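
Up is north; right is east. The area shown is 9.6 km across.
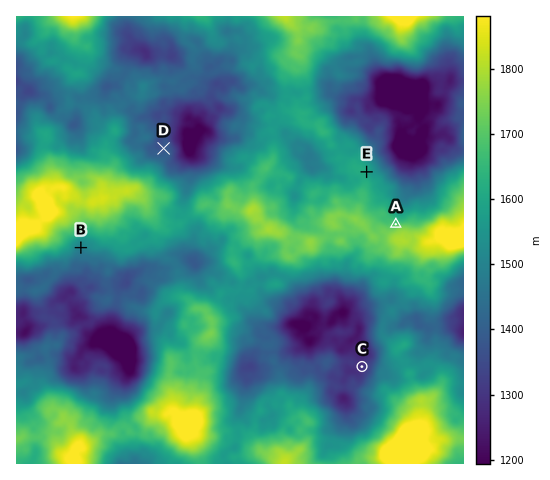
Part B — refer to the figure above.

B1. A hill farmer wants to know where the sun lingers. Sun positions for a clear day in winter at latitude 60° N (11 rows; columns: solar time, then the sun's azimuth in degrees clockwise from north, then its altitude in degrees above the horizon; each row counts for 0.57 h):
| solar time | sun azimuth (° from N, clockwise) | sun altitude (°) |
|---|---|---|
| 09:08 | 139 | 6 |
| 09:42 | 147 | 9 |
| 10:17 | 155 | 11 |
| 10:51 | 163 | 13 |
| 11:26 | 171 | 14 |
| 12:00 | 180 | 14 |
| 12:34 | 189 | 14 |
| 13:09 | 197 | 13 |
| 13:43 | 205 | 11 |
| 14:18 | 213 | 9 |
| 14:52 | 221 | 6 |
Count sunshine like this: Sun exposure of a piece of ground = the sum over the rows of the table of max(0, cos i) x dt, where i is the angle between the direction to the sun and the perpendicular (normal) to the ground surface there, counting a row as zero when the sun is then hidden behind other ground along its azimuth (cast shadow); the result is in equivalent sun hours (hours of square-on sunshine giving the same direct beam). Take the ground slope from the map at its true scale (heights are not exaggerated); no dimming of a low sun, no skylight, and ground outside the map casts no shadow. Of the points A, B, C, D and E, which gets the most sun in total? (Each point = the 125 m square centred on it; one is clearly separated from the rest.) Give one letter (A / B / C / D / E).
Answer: B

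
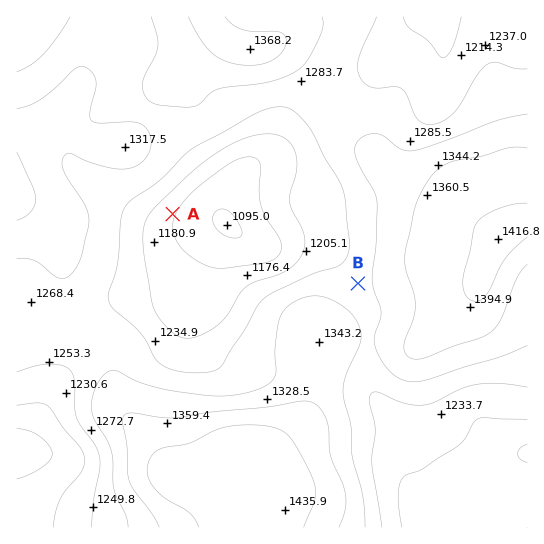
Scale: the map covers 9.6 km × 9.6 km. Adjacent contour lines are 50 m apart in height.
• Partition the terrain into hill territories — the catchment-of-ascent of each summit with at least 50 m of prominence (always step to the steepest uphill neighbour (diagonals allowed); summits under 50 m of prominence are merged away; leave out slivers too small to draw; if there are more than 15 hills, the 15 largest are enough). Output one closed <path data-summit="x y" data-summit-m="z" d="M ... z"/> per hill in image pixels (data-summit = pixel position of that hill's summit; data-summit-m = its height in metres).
<path data-summit="254 527" data-summit-m="1449" d="M230 227l-3 2-12 22-11 35-6 7-47 3-21 4-13 5-13 13-20 31-29 37-28 59-11 6 0 76 511 1 0-75-10 3-24 12-30 8-48 29 0-19-7-20-5-28-7-15-21-26-6-14-2-18 1-51-29-51-14-15-8-4-24-1-11 2-16 0-27-10z"/><path data-summit="498 239" data-summit-m="1417" d="M527 16l-105 0-15 17-16 22-17 17-21 15-23 21-24 16-24 24-29 17-16 17-13 29 0 10 3 4 12 10 14 6 13 4 47-2 12 5 14 15 29 51-1 51 2 18 6 14 21 26 7 15 5 28 7 20 0 19 48-29 30-8 35-15z"/><path data-summit="17 194" data-summit-m="1371" d="M114 16l-98 1 1 434 5-2 5-4 28-59 29-37 20-31 13-13 13-5 31-5 37-2 6-7 11-35 13-24-5-9-2-19-6-16-39-49-17-14-39-21 4-30 0-32z"/><path data-summit="250 49" data-summit-m="1368" d="M421 16l-306 0 9 21 0 32-4 30 39 21 17 14 39 49 6 16 2 20 4-16 13-25 13-13 29-17 24-24 24-16 23-21 21-15 17-17z"/>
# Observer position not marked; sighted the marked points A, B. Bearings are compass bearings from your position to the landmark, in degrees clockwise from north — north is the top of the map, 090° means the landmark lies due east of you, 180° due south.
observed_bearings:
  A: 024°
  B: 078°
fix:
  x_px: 119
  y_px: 334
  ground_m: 1270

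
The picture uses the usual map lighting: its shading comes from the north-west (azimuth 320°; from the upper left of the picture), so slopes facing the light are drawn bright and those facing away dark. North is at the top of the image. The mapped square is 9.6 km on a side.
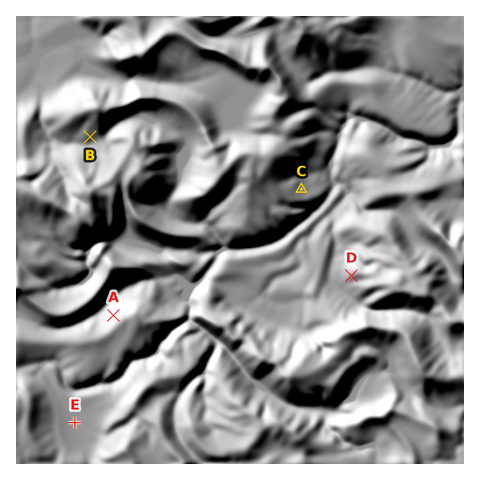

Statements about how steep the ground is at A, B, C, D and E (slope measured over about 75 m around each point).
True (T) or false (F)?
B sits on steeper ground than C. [F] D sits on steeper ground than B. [T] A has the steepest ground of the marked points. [T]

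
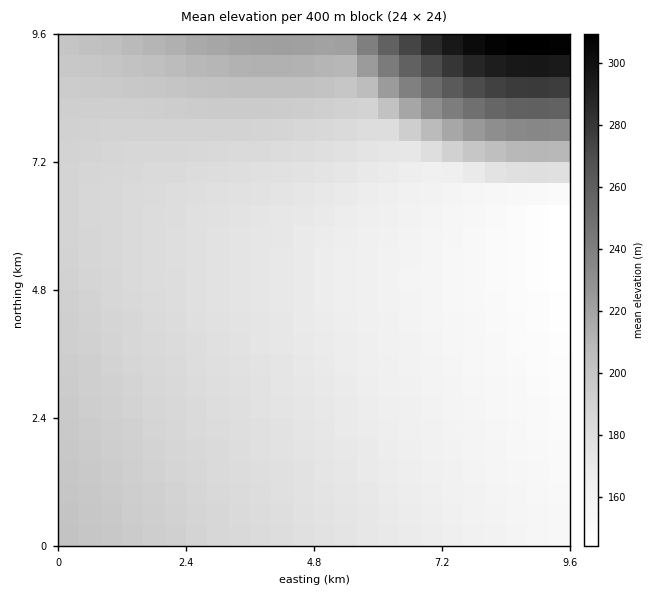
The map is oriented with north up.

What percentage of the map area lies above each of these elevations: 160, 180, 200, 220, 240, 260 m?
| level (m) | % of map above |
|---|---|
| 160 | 82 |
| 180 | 49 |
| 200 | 14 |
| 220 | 8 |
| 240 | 6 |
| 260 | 4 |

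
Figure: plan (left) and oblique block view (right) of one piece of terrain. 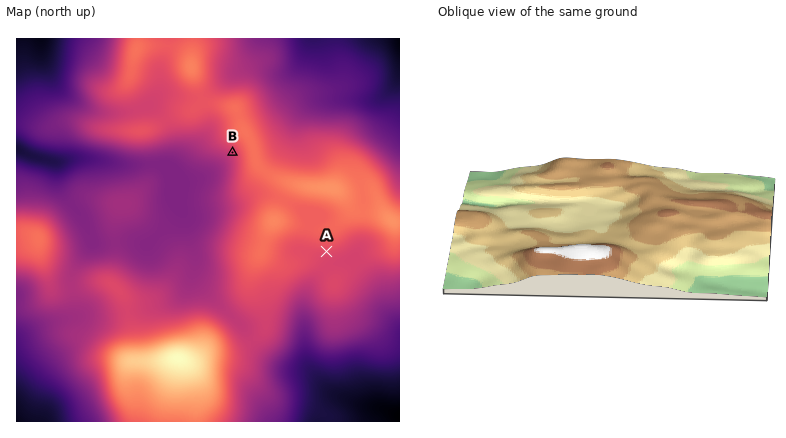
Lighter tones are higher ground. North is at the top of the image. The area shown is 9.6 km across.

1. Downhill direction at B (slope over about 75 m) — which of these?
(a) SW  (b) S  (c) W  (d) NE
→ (a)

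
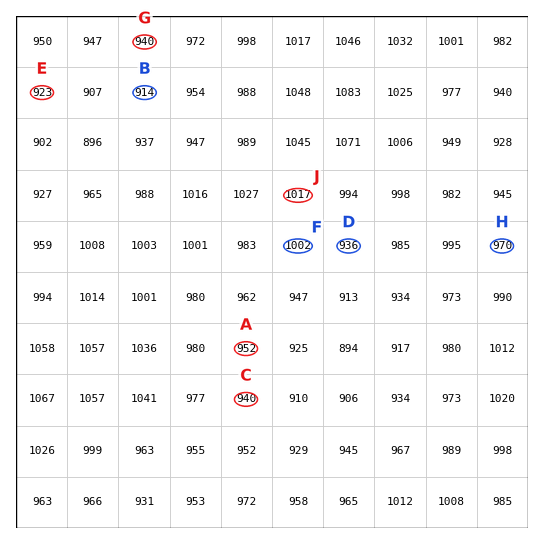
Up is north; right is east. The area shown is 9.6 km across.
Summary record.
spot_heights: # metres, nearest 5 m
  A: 950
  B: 915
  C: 940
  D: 935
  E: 925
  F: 1000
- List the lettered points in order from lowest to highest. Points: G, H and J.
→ G H J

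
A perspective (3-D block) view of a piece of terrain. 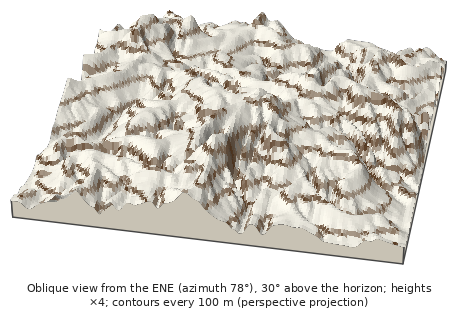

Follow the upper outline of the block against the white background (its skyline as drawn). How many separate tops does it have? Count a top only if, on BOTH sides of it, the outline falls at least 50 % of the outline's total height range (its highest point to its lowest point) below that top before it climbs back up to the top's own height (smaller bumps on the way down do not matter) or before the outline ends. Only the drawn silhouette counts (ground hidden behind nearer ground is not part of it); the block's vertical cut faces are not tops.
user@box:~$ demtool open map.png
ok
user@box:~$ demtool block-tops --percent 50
0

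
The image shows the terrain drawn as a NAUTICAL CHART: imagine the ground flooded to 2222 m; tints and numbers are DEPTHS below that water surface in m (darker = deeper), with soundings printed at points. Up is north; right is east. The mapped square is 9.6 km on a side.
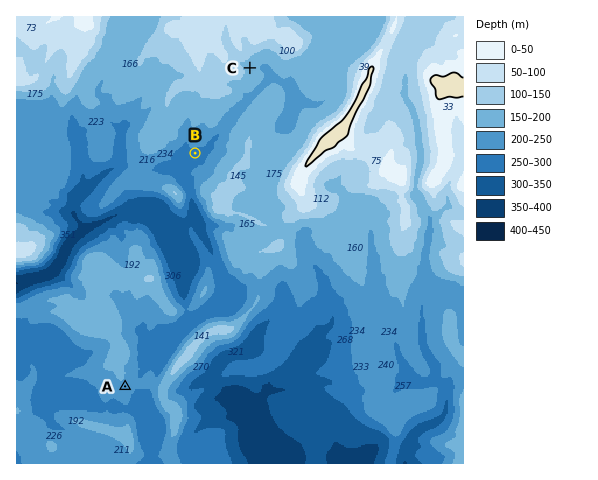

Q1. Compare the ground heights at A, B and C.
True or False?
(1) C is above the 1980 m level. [True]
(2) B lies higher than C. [False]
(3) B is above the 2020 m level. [False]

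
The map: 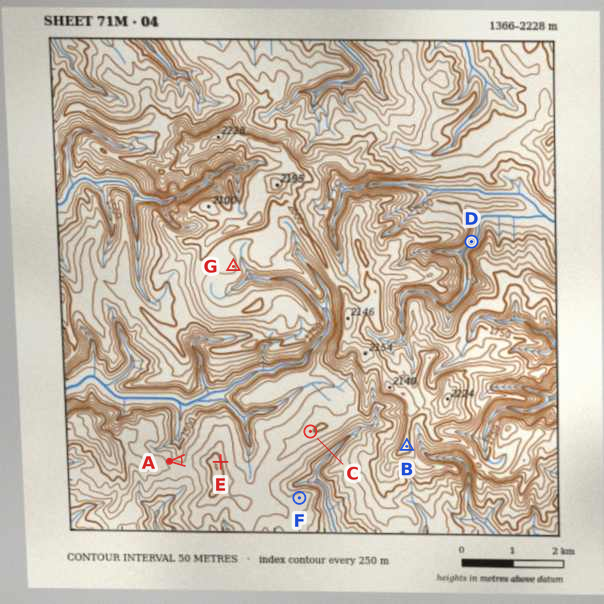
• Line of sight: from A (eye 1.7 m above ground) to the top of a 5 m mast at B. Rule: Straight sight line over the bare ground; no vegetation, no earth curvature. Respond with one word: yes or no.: no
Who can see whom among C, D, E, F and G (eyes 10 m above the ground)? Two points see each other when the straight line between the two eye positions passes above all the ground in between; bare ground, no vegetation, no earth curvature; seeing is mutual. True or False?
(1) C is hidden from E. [False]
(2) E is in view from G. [False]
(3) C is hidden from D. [True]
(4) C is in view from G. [False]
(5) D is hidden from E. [True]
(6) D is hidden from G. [True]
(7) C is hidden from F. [False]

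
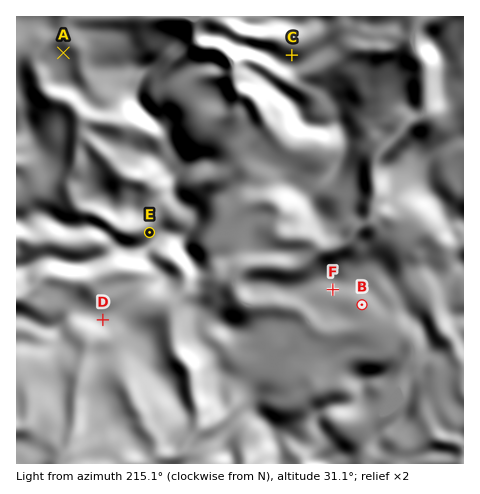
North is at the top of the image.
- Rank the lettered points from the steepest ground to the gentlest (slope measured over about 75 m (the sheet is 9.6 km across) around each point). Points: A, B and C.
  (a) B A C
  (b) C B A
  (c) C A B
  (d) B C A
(c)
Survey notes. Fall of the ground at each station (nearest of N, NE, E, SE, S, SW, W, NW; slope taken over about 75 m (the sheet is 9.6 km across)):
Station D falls S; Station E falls NW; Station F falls SW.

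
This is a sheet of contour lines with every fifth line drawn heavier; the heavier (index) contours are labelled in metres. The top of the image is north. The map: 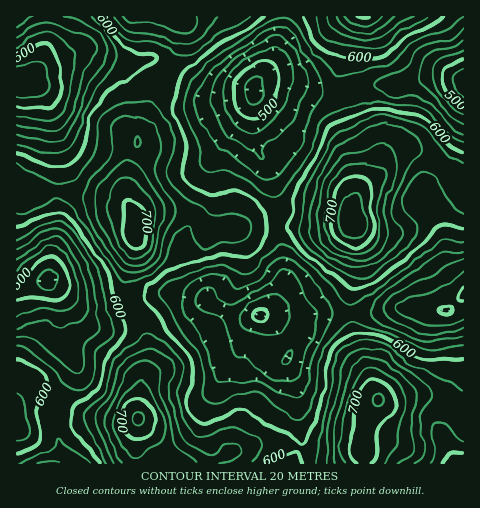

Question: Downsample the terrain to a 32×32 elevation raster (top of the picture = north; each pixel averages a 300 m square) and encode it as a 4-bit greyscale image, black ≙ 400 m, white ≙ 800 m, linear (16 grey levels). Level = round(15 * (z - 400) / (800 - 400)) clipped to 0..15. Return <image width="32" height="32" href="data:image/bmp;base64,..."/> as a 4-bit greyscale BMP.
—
<image width="32" height="32" href="data:image/bmp;base64,Qk12AgAAAAAAAHYAAAAoAAAAIAAAACAAAAABAAQAAAAAAAACAAATCwAAEwsAABAAAAAAAAAAAAAAABEREQAiIiIAMzMzAERERABVVVUAZmZmAHd3dwCIiIgAmZmZAKqqqgC7u7sAzMzMAN3d3QDu7u4A////AHdmd5qqqqmZmIeIm8u6mYeId3iau6qZmZiIiJvLuqmImHeJq8y5iIiIh3ibu7qYiYh3iavMqYd4h3d3m7y7qZmId3ibu6h3d3d2Z5q8y6mZiHd3irqYd2ZmZmeKvLqpmIh2Z4mqqYdmZVVXiauqmIh3ZmeJmph2ZVVVVomqmId3dmZmeImIdmVVVVZ4mYd2Z2ZVZmeIh2ZVVEVVZ3d2VVVVVVZ4iHdlVUREVWd2VURERERWeId2ZVVURVVndlREREM0VniHdmVWZVVWd3dlVURDNFZ4mHd2ZnZVZ3iIdmVVVDRXiqqIh3d3ZniZqYh2ZWVFaJu7mIiIh3eJq7uZh2Z2Znmry5iJmIh3irzLqYh3h3eJq8upiIiId4q8y6mIiJiImqu7qYiIh3eKvMuoiIiZiJmrupiHeHd3ibzLqYiJmIiJqqqYd3d2Z3mru6mImYh3iJqpmHd2ZWZ4mqqpmZh3Z3iZqZh3ZlVWZ5mqqpmHZmZ4mamYdmVVVWeJmZmYdlVVaJmZiHZURFVneImYh2VERWeIiIdmVDNFVmd3d3ZUMzRXiIiHZlQzRFZmZmZlQyM0VneIiHZUM0RWZ2ZmVUMzNFVneIiHZUREVnd3dmVDQ0RVZ4iIiHZVRWeIiIdlVVRFVXiZmZmHdlZ4iZmYd2ZlVmaJqqqpmIdmeJq7qYh3"/>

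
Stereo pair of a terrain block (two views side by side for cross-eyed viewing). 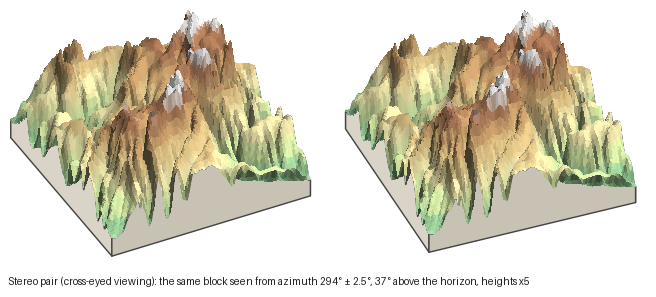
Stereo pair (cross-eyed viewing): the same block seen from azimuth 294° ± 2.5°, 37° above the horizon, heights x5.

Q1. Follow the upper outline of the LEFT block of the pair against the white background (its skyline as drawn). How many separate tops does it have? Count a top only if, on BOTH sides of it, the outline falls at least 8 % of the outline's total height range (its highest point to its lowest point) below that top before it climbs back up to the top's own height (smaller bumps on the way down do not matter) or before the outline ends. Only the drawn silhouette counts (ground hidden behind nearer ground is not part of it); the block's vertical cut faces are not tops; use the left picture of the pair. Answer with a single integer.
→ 2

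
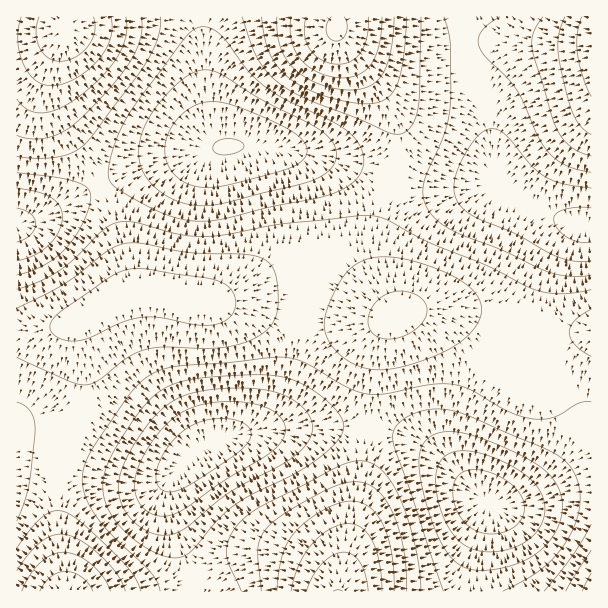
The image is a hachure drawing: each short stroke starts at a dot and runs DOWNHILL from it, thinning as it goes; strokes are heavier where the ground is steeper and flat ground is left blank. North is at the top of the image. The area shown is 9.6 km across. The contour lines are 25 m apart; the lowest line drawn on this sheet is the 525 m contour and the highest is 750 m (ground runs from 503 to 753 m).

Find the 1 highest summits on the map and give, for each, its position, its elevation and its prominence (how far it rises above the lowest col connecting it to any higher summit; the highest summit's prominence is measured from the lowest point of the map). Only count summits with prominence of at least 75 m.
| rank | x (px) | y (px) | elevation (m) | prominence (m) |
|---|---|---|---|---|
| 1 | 336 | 29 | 753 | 250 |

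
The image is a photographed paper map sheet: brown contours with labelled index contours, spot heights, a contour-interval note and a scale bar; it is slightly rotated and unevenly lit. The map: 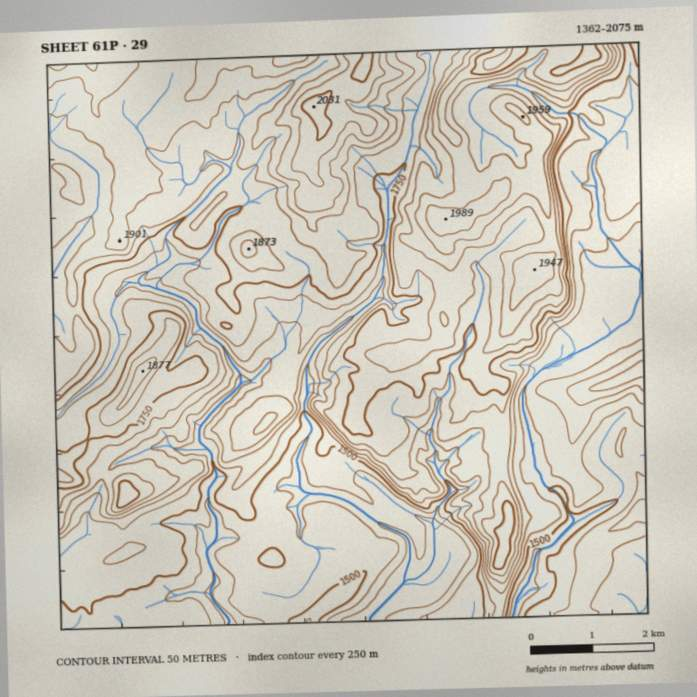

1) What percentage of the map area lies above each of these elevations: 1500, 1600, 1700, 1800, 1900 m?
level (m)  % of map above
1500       86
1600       68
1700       52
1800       31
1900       10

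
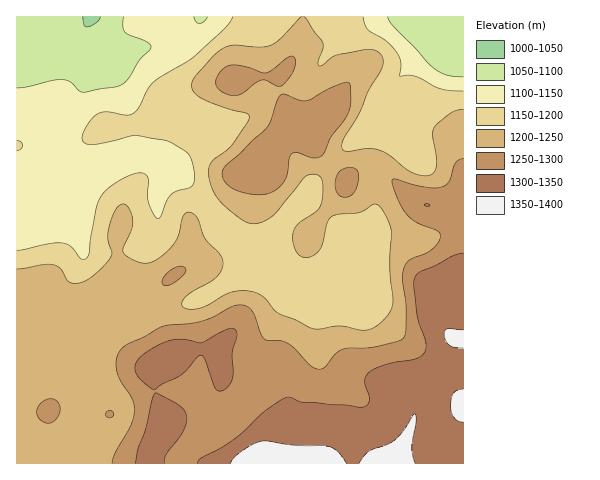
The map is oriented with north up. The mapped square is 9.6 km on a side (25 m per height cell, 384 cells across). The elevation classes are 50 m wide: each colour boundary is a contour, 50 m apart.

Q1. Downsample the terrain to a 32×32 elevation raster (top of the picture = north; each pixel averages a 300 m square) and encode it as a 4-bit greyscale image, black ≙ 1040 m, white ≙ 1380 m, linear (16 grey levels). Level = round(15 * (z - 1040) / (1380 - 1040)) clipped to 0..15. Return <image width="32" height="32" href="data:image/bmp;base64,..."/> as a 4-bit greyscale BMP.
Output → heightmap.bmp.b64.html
<image width="32" height="32" href="data:image/bmp;base64,Qk12AgAAAAAAAHYAAAAoAAAAIAAAACAAAAABAAQAAAAAAAACAAATCwAAEwsAABAAAAAAAAAAAAAAABEREQAiIiIAMzMzAERERABVVVUAZmZmAHd3dwCIiIgAmZmZAKqqqgC7u7sAzMzMAN3d3QDu7u4A////AIiIiJq8y7zN7//+7u7u7d2IiIiJvMuqvN7t3d3d7u3diZmImazcuqrN3M3d3d7t3pmZiZmb3LuqrMzMzMzN7d6JmYiZq8u7uqq8u7u8ze3uiJiIiau7u8uqu7qrvM3d3oiIiIq8zLvLqquqqrzM3d2IiIiKvNzLy6qqmZqru8zdiIiIiavMzMuqqYiJmZqs3oiIiIiJqqu7uZh3d3eJrO6IiIiIiIiJq6l3d3Zneb3tiIiIiIiHd4mYdmZmZni93YiIiIiImHd3d2ZmZmZ5zd2Ih2eIiJmYdmZmZmZmebzdZnZWd3eJmHZmZndmZniqvFVVVXdmaIh2ZmeHdmZ4iatEREV4dVeHZmZniHZmeImaRERFd3VXd2d3dnd3d3iqqkRERGdlVmZ4iIdniIeJu7tEMzRWZUVWiaqYZ4qYiqqqRDMzRVVEVpq7qXeKmZmHikQzMzRERFaKu6mIiZmHZolUM0REREVVaJqqqpd3ZVaJRDNFVVVVVVaJqqqXZVVXiEQzRVVWZVVWeKqquWVVZ3hEQzREVmZmeIiaqrqFVnZ3NEMzM0VmeJmZmZmqhlVmVRIiIiI0VniaqZmIiZdlVDMRERIiM0VnmZmZh3iYZUMzERESIiMzRXiIiYd3d2QzMyIhESIzMzRWZniHdmVDMzMiIhASNEQzRVZnd3ZUMzMz"/>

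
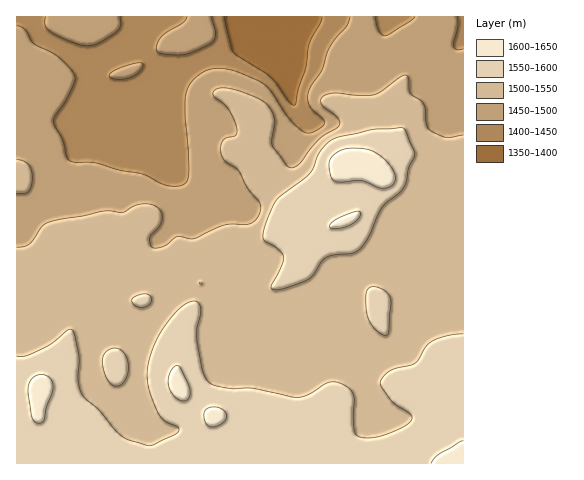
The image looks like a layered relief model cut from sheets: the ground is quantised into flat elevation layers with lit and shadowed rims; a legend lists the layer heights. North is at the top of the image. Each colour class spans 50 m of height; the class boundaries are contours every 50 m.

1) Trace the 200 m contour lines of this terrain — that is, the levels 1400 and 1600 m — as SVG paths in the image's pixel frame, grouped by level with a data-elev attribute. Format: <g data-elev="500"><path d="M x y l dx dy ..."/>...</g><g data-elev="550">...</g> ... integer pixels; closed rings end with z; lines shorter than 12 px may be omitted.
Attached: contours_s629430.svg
<g data-elev="1400"><path d="M322 17l-2 7-11 19-3 25-12 37-6-4-11-17-7-8-36-23-3-5-7-31"/></g><g data-elev="1600"><path d="M463 441l-24 13-8 9"/><path d="M209 426l6 1 8-4 4-6-3-6-9-4-5 0-4 3-2 8z"/><path d="M36 423l5 0 3-3 2-13 7-17-2-11-8-4-4 0-5 2-4 4-2 5 3 30z"/><path d="M181 400l4 1 3-2 2-8-9-22-2-3-3-1-6 7-2 12 5 11z"/><path d="M330 228l9 0 11-3 8-7 3-5-6-1-16 6-8 5-1 2z"/><path d="M380 188l6 0 6-2 3-4 0-6-6-12-13-11-11-4-17-1-11 4-7 7-1 10 2 9 3 3 7 1 21-1z"/></g>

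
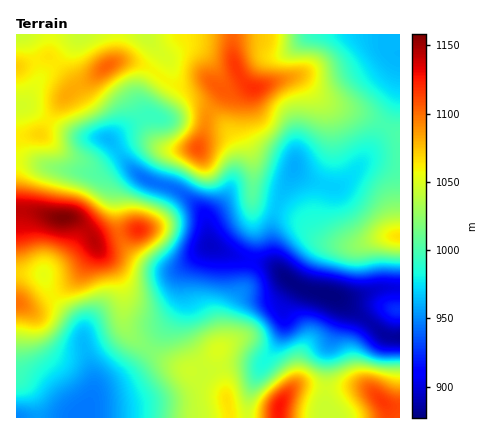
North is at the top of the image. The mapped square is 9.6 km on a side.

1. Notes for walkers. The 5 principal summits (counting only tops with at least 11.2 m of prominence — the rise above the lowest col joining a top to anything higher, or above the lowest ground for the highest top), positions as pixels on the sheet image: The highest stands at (64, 218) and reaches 1158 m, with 281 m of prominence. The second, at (280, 406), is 1127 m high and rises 108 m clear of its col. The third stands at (138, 230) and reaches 1121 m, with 17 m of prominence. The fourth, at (254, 88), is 1119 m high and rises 64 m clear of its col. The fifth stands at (384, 402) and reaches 1116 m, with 69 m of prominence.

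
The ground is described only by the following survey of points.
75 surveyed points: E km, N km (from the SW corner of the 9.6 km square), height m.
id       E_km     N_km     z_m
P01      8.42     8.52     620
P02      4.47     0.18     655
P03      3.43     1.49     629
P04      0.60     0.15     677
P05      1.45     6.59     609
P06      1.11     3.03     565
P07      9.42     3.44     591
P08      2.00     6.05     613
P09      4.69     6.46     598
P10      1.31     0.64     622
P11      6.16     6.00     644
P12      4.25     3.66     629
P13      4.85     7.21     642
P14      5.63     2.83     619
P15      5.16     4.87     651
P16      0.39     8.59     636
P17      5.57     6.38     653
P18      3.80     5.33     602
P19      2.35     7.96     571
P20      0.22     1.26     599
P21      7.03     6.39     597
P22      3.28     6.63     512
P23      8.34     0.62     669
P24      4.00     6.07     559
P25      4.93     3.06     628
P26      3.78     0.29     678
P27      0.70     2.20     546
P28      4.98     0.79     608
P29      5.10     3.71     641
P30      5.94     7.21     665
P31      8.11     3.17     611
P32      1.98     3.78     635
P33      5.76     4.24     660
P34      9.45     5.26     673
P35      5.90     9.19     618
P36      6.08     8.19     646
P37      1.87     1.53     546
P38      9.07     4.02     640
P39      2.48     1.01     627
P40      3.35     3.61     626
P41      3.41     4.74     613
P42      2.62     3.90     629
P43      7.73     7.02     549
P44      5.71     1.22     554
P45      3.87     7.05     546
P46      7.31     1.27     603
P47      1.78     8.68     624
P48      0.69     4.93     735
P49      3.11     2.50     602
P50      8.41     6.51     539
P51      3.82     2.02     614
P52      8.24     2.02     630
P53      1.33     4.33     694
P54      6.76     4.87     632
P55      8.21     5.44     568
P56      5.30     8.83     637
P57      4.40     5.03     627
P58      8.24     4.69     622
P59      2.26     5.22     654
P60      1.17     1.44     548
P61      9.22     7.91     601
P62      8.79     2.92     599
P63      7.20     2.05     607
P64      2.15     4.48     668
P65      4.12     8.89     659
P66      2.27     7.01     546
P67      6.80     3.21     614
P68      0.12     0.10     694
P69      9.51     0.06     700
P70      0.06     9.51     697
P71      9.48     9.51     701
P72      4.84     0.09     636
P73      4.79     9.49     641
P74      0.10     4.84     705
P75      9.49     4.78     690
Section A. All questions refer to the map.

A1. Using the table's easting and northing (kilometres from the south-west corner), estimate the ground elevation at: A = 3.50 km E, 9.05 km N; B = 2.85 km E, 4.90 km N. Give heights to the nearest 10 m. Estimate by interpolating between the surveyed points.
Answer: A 650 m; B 630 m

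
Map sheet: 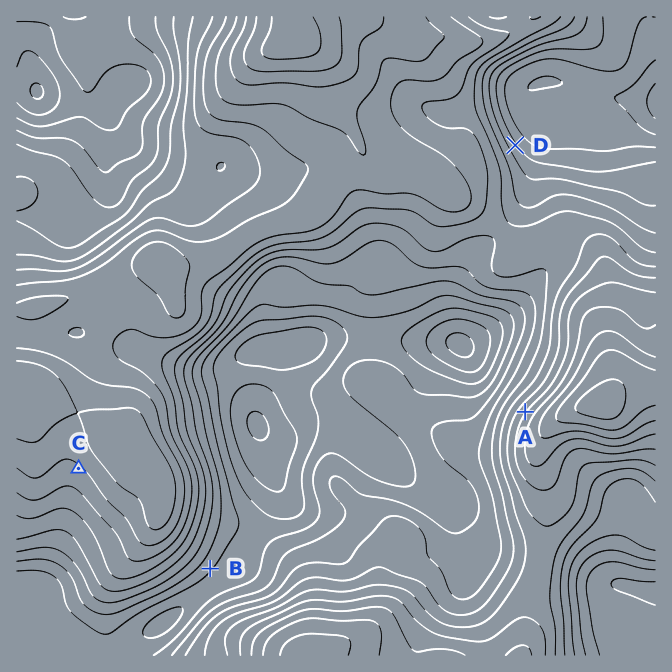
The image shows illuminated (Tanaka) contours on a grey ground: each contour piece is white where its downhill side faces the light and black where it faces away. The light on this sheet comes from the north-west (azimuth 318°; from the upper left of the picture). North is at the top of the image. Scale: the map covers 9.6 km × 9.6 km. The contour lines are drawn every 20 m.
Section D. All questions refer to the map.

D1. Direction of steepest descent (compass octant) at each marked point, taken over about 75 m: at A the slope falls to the NW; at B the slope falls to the SE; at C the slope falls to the SW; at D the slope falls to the NE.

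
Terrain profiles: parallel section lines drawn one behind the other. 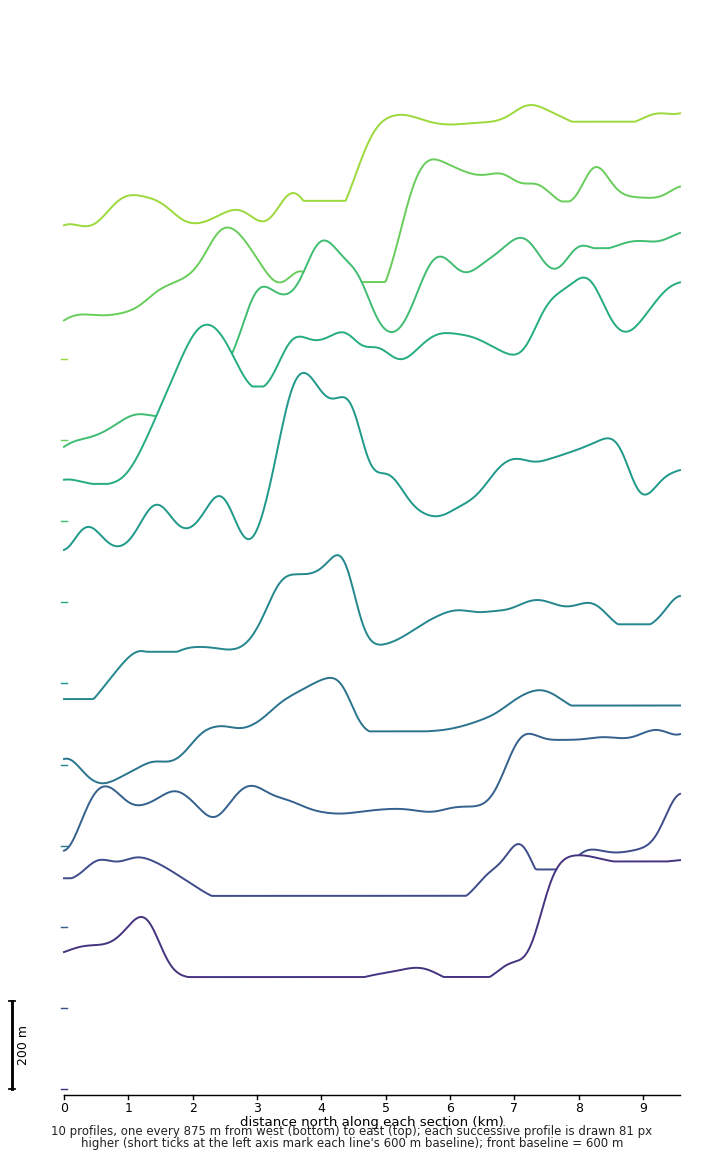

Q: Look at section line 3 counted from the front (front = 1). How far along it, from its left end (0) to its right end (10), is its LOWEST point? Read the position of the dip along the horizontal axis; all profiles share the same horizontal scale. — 0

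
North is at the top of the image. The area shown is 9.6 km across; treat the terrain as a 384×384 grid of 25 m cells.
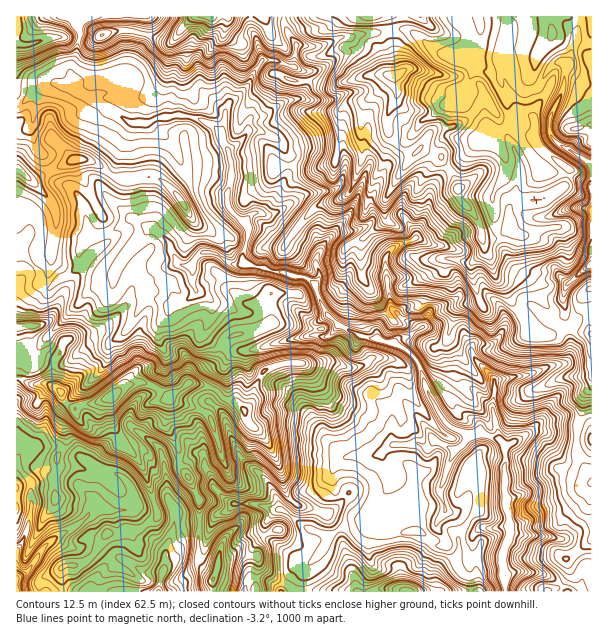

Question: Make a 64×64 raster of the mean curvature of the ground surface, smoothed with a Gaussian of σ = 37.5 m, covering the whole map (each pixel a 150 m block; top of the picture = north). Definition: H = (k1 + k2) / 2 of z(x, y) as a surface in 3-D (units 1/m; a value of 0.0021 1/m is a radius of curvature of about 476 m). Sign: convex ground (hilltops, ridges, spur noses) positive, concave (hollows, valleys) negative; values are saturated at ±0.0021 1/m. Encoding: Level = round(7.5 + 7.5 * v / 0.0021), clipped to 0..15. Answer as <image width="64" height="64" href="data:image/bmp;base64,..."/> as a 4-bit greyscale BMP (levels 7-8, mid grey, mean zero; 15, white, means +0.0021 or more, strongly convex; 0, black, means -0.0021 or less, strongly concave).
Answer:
<image width="64" height="64" href="data:image/bmp;base64,Qk12CAAAAAAAAHYAAAAoAAAAQAAAAEAAAAABAAQAAAAAAAAIAAATCwAAEwsAABAAAAAAAAAAAAAAABEREQAiIiIAMzMzAERERABVVVUAZmZmAHd3dwCIiIgAmZmZAKqqqgC7u7sAzMzMAN3d3QDu7u4A////ABumeFVnZVVyaHeLiVLqZbmaq6uszd7rnsqv6A3c3JaJCtiYlliHnLhbk566gnWHdmZmenRniHWZVEliNndTaXhgqsq5dZqWZiWJh9lze5ZnZ2erg0Z2SIdWeqRUI0eKZ4kJqqqndli4VjuG+Jatdmd2Zqt0q7uHeXd6c1u7q7t2LwaHVplmipZIOZT2p51kaIZnuGZ4mZdVeXqDSXicuZg9kVeoend5h1dYs+tJdjd3iGe2VlVmVXV6W8c1iYhEioTnM3uauZl4ZXfSj5RXvqZmVYZ3d3eKdppXelVTNHVpsNiGNXmYqauUhtNo/GKugkaYZ3d3eIg5mKNVRGi8p3ixq5qVZ1ZVfLNW0yKfyUUnicpmd3d3iHRnm8pIlWmXiMJaqIdmZ2VeY0f3kxICUp/Ji4d3eIiIpIeJpTe7l4iJkmm6h2eJhYslWfxTR4tWxmZmmod4iIl0uHmmNDaZmIi0iKZWd4lkyDWMgBusuBxzZ4aal3d3iVSoeaU6VGiImYRppleIhzXnNt+hX8eCTph2V4mHd3eJgZl4tiaamIiIWJeZeYZTOroaylNvhBKfmHZneHiHiImza4i1J2irmIloeLdmVVWOegqJRN5iN913d3Znd3iYmMc7uoYpmKuHiHd2uEVHvNmnKqUz+gpY+nZndnd3aJmTqyWsqDuJiHmndmVoQ3WLmmFbd1T1CXvXZ3ZmeHiFREdEk2y0QlimeaV3ZZc76nmDN7pIKfBazZd2Zld3eIeZpl61MkSVI2RZplaDpa9ndxV6tokuoI3LhWdlaXd3homU1Bizs8mDWHq2N7GX5nqWG2SIhX5SnHanh1Z6l2iHiFtwy1iRqJYlRZZt4arZqbkn6aqal0e8tVZVSJp4iHeGnAi2nSPLqFaXlxWUukq+zHFpq2RDqre7h3SJqahmeHfEG3i2ZNq6lFrJSoruYEncuGqryYrWtad2VompZFWIaaCKeWegi8y6RIurvKe2FYy7yla/unSnmTV2iYY2VZZqkKeHbmBFWKy5i4RHZnqBadtjOqpFNLZ/uGi4h52YdY1TqHe5BnNBJoh7d2eUaIc3b90TfJmVhJrv//ururuZ3gm4aZFqmJdSImx4d7o3dUd8VhbHR3ZEM2iZuMpiju2QLciJKtuZh3aDXXhlm5WGRHmEe7U2iHdjADR3W6SVEAftq6glRsu7u8Vbd2GN6Hh0SHWGh1aaqqmHQgIGkwMpEmlrpWOzW7mZl53d+yeYipdJhWZ5hniYmrvLivAFdC78ECeTWMYHp3iIfHiMonhXqXanZ3iWeHZnmZVmAqiJTFVzp5RM6SqYd2d6Zka2OIVplplmeIdneHiIRPYLlqmiOOc4u57VenZ6dpmHdYpmlmeXd3ZmdmeZiJd88IuHvOC1V3VVjUOXZ4gouId1e4Znd5eJeKZXmpd5zO+g6HiusPuWd6GpSZd3i0XcmFhHqHd3iHiJlJeJqr3ZNACLWctQmaq6gtV9mIiKUF+JaXd5Z3eIeImUest2cQACs1yVt0Jld3pVw5pWd4Y8BXZ5mWiGd4h3hEOekBAQur5wnLa6VdqqqZvHyVVmYo6wd4iXV6h3eImUtxEKcvqvuoBN1qhAv7q7hFy4SXeIW7F3eKdmipd3mnWqV7rQyp2ogxv6qHEFZCJVW6Z6qrtqoHd4p2ZmiYd4R4iKmvF4adl2MEnJdZcEiFidh4mZhprwh3eod3h2iFWHarmagkpmvWSjZze89zeIhFx2mImszdCHd7h2eqdWh3V+l5cjhld8xYgH8ZpCtIiHrFWoZUSN83douHaJdnh3VdxngXs0c0bai3D0qQaVh4vYVad4hyEAdmqndpdXd2ZZ92dyu4l5Q3m/8JfeJ6ZpmoVXmZqqqJhmqnZYlWiHZY6VZ2GZiXiFIgLdKm9z1knLdWaIaIrM4GylRWlliqqZyVd4pGh5pZeHqA8MSsR5Vqu4dWmFZquAu3iHdlipmqqWaIiUWHm3Z7qNDlmG2lh2lpynWZZ1WvS3Z5qqvHZ3iHZ4iJVZeLl2i78ZwaR8hpp1aqhZlmffsJZVaLynZmZ4hniJo4h5p1V2fTa0lnmojHVmdlp2nsEFiGiZhnZ3eIh2mIhzWIqVd2VraZeIl5ppl2ZmeljXAK9me7h3d4h4h3eYmTeUqEV2Zlpph5qFa4VFZ3eWe6CLaIVqlWd4iGZomquWRsVXh2d2W2mVmnhJyblnd3Z7kP7Jp2uFZ3eGVmVFVCWVp3iJeJh7aJaaaVN5ipZqZ3uQyHloapeIh1eYmGZZq3SZZ1e+yr2HlWp6ulVmiItpibB6d2d3eIdniYiJiImXdFlncjMRJKqoaadVZ3Z5p1h4xhuHlnd3Z3d3eIiGiHaGZYh4dWm4I1iHuWZ3Z2mmd1acCZiHdmd4iId3d4aGWHSEXIrdmI77h3iXZlZ3e4WGiF1HmHRmd3d3d3ZnpacpdIkP/qVEaIvLu8qKvLtnZ4aKWnaIdVVmZmZmZlaVuTw0rUOBAoUlh3iondp2VmiHd4mEY4mZdUVHh1VUV6dnbyWdcCaY/KZnZnaIdkVneXaHiZhVmr3JaTnbhUR6/WhKuK1WzpJDabh4d4hlZ3d5hod4mZaIiL3vg//Hi6qfpKWraRrJNZlkRHh4h1V4mGmHd3eJl1imeqsz3/79p3v1W1t0OqVJiJl2VFZkSdl3aYd3d3mHWaZEJGURESQiM4y8jKWLhHiqiJq7qZm7ZWZ5h3d3iHho"/>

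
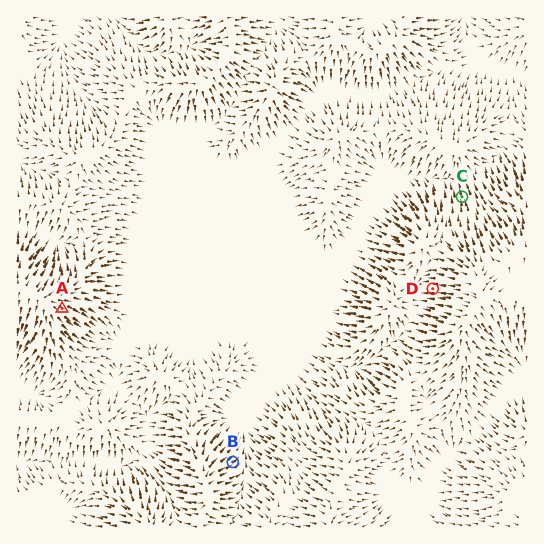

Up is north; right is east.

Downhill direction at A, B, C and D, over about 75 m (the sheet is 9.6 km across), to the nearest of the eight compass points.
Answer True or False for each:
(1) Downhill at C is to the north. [True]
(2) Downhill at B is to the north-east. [True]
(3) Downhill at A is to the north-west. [False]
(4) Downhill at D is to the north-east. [False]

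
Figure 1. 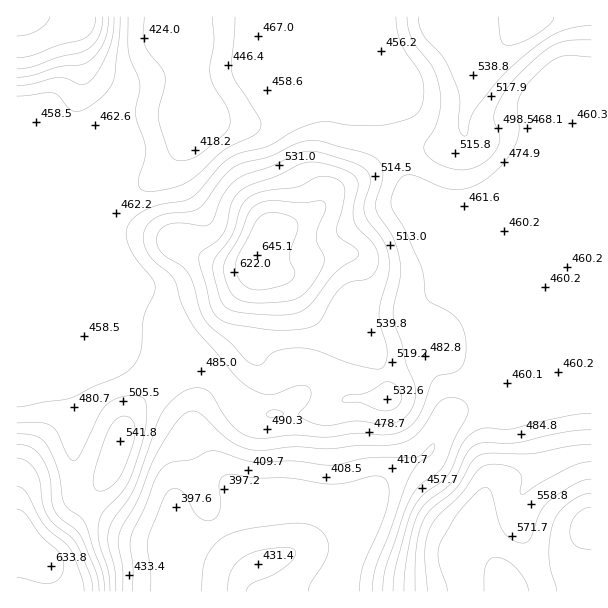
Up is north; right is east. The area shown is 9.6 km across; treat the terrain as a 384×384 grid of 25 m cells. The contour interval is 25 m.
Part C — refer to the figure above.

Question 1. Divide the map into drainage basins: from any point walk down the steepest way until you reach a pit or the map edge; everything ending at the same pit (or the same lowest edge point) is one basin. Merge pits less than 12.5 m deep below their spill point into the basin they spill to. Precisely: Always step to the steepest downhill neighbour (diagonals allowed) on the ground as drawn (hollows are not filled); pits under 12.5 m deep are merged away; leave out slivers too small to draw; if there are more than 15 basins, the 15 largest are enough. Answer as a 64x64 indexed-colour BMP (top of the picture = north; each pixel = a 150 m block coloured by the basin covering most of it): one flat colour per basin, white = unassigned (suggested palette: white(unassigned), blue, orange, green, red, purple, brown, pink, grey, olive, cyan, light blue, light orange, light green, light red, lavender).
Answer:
<image width="64" height="64" href="data:image/bmp;base64,Qk12CAAAAAAAAHYAAAAoAAAAQAAAAEAAAAABAAQAAAAAAAAIAAATCwAAEwsAABAAAAAAAAAA////ALR3HwAOf/8ALKAsACgn1gC9Z5QAS1aMAMJ34wB/f38AIr28AM++FwDox64AeLv/AIrfmACWmP8A1bDFABERERERERERERERERERERERERERERERERERERERERERERERERERERERERERERERERERERERERERERERERERERERERERERERERERERERERERERERERERERERERERERERERERERERERERERERERERERERERERERERERERERERERERESIRERERERERERERERERERERERERERERERERERERERESIiERERERERERERERERERERERERERERERERERERERESIiIRERERERERERERERERERERERERERERERERERERERIiIiEREREREREREREREREREREREREREREREREREREREiIiIhERERERERERERERERERERERERERERERERERERESIiIiIRERERERERERERERERERERERERERERERERERERIiIiIhEREREREREREREREREREREREREREREREREREREiIiIiIRERERERERERERERERERERERERERERERERERESIiIiIiERERERERERERERERERERERERERERERERERERIiIiIiIREREREREREREREREREREREREREREREREREREiIiIiIiERERERERERERERERERERERERERERERERERESIiIiIiIRERERERERERERERERERERERERERERERERERIiIiIiIhEREREREREREREREREREREREREREREREREREiIiIiIiIRERERERERERERERERERERERERERERERERESIiIiIiIhERERERERERERERERERERERERERERERERERIiIiIiIiIREREREREREREREREREREREREREREREREREiIiIiIiIhERERERERERERERERERERERERERERERERESIiIiIiIiIRERERERERERERERERERERERERERERERERIiIiIiIiIiEREREREREREREREREREREREREREREREREiIiIiIiIiIhERERERERERERERERERERERERERERERESIiIiIiIiIiERERERERERERERERERERERERERERERERIiIiIiIiIiIREREREREREREREREREREREREREREREREiIiIiIiIiIhERERERERERERERERERERERERERERERESIiIiIiIiIiERERERERERERERERERERERERERERERERIiIiIiIiIiIREREREREREREREREREREREREREREREREiIiIiIiIiIhERERERERERERERERERERERERERERERESIiIiIiIiIiIRERERERERERERERERERERERERERERERIiIiIiIiIiIiIREREREREREREREREREREREREREREREiIiIiIiIiIiIiIhERERERERERERERERERERERERERESIiIiIiIiIiIiIiIhERERERERERERERERERERERERERIiIiIiIiIiIiIiIiIREREREREREREREREREREREREREiIiIiIiIiIiIiIiIiERERERERERERERERERERERERESIiIiIiIiIiIiIiIiIRERERERERERERERERERERERERIiIiIiIiIiIiIiIiIiEREREREREREREREREREREREREiIiIiIiIiIiIiIiIiIRERERERERERERERERERERERESIiIiIiIiIiIiIiIiIiERERERERERERERERERERERERIiIiIiIiIiIiIiIiIiIiEREREREREREREREREREREREiIiIiIiIiIiIiIiIiIiIiERERERERERERERERERERESIiIiIiIiIiIiIiIiIiIiIhERERERERERERERERERERIiIiIiIiIiIiIiIiIiIiIiIREREREREREREREREREREiIiIiIiIiIiIiIiIiIiIiIiERERERERERERERERERESIiIiIiIiIiIiIiIiIiIiIiIiERERERERERERERERERIiIiIiIiIiIiIiIiIiIiIiIiIiEREREREREREREREREiIiIiIiIiIiIiIiIiIiIiIiIiIhERERERERERERERESIiIiIiIiIiIiIiIiIiIiIiIiIiIRERERERERERERERIiIiIiIiIiIiIiIiIiIiIiIiIiIiIhIhEREREREREREiIiIiIiIiIiIiIiIiIiIiIiIiIiIiIiIhERERERERESIiIiIiIiIiIiIiIiIiIiIiIiIiIiIiIiIRERERERERIiIiIiIiIiIiIiIiIiIiIiIiIiIiIiIiIhEREREREREiIiIiIiIiIiIiIiIiIiIiIiIiIiIiIiIiERERERERESIiIiIiIiIiIiIiIiIiIiIiIiIiIiIiIiIRERERERERIiIiIiIiIiIiIiIiIiIiIiIiIiIiIiIiIiEREREREREiIiIiIiIiIiIiIiIiIiIiIiIiIiIiIiIiIRERERERESIiIiIiIiIiIiIiIiIiIiIiIiIiIiIiIiIhERERERERIiIiIiIiIiIiIiIiIiIiIiIiIiIiIiIiIiIREREREREiIiIiIiIiIiIiIiIiIiIiIiIiIiIiIiIiIiERERERESIiIiIiIiIiIiIiIiIiIiIiIiIiIiIiIiIiIRERERERIiIiIiIiIiIiIiIiIiIiIiIiIiIiIiIiIhEREREREREiIiIiIiIiIiIiIiIiIiIiIiIiIiIiIiIRERERERERESIiIiIiIiIiIiIiIiIiIiIiIiIiIiIiIRERERERERER"/>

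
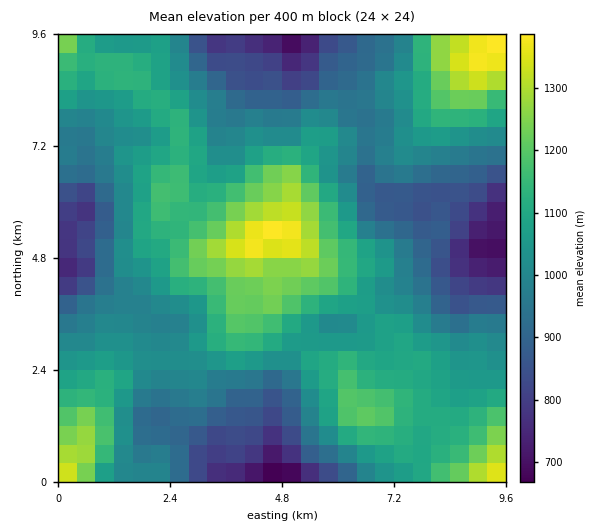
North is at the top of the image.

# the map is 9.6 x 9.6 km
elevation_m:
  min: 650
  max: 1400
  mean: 1030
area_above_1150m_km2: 17.6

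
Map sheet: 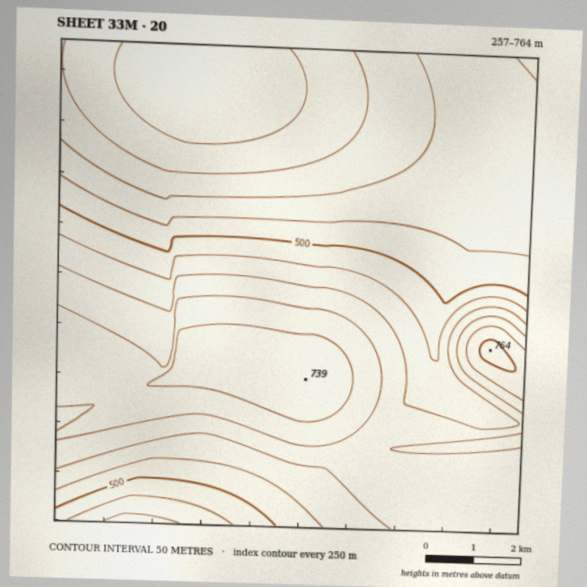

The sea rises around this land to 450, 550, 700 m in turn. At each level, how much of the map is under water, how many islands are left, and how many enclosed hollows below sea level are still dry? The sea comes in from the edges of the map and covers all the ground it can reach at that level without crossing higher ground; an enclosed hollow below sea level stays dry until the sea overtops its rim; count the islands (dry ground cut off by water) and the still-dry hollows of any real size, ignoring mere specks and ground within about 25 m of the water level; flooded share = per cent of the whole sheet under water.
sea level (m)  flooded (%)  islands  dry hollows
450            37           0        0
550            53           0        0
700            93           1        0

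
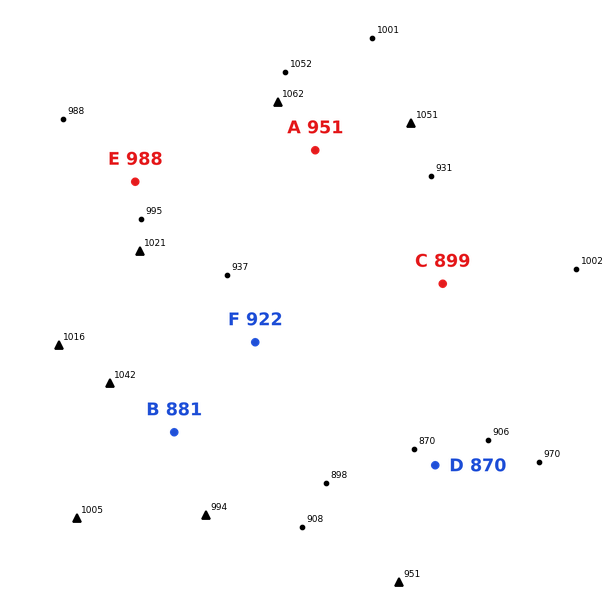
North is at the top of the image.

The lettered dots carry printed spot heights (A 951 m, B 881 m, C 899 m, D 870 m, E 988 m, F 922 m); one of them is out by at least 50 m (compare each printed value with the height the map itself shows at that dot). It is B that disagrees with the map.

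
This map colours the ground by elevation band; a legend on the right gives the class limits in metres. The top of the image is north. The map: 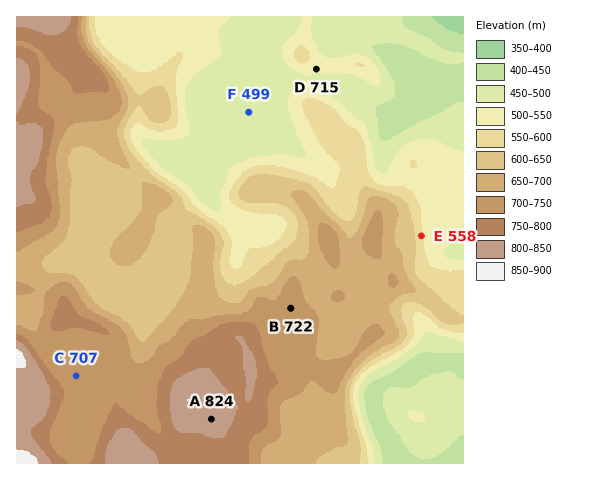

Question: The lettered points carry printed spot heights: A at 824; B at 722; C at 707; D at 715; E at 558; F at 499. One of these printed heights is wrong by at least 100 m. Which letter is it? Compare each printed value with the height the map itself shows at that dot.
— D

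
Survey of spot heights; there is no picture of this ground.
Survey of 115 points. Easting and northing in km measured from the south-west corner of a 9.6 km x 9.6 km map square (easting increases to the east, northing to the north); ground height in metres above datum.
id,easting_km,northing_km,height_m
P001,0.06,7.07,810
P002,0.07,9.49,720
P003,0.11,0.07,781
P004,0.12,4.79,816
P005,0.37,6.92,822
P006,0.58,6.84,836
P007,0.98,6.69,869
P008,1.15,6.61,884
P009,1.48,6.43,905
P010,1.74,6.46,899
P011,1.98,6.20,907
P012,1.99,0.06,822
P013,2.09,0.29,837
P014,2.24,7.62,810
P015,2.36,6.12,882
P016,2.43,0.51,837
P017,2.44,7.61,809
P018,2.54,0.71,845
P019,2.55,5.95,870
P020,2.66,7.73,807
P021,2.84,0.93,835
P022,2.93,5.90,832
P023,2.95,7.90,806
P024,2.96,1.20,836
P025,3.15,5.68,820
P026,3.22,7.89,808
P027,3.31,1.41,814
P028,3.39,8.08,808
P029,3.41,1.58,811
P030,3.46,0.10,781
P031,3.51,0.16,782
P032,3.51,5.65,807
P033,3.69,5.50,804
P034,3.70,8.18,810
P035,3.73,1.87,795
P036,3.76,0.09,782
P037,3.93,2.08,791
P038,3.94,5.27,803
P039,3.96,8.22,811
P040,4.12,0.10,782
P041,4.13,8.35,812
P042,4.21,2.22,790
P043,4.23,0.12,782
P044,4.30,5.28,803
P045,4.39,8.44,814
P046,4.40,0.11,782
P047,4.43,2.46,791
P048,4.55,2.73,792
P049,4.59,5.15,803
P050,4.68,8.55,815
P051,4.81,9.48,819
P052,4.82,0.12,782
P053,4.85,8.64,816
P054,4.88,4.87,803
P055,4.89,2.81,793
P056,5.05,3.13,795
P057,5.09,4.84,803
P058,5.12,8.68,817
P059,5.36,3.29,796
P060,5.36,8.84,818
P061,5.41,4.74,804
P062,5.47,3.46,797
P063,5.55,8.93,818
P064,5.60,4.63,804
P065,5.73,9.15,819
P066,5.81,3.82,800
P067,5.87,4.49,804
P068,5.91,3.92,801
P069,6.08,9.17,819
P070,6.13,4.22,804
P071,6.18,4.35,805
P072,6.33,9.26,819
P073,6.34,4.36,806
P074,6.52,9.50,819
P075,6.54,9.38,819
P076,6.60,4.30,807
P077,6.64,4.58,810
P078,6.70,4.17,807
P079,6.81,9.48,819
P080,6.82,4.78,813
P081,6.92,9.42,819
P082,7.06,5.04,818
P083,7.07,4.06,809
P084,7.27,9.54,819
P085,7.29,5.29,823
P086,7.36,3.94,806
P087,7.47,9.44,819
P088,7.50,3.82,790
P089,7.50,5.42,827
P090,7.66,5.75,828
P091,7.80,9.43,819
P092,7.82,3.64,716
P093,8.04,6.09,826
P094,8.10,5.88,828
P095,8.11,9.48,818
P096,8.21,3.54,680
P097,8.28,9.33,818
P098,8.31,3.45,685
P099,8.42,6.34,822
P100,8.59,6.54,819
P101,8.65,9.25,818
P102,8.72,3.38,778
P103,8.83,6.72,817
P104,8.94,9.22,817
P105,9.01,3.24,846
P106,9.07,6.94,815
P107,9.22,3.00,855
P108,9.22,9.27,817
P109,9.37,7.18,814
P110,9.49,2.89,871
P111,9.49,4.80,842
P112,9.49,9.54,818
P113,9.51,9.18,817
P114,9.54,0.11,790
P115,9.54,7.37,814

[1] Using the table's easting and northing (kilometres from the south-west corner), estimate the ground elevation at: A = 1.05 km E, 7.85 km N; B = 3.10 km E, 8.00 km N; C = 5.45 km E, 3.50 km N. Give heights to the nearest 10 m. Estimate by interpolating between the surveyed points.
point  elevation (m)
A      800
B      810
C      800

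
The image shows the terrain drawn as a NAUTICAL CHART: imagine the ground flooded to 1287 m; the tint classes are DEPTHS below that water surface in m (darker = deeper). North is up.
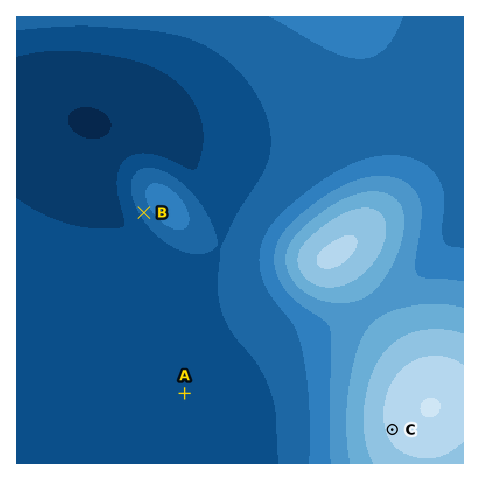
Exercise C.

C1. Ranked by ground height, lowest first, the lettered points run A B C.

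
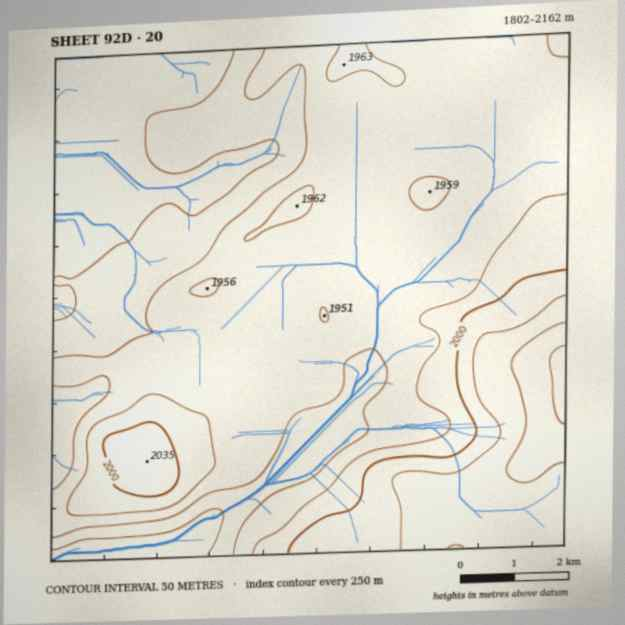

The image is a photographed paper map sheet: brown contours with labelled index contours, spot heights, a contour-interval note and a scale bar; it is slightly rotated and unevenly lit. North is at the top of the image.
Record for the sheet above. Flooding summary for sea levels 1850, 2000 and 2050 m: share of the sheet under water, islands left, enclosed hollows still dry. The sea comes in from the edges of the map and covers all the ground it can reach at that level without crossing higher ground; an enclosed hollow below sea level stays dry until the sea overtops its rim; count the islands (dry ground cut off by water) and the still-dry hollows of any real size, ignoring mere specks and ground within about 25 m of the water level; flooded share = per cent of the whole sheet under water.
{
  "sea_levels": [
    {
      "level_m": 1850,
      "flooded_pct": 13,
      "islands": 0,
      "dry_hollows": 0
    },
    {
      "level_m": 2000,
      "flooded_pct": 84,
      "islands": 1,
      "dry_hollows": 0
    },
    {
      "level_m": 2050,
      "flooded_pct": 90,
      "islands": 0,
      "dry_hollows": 0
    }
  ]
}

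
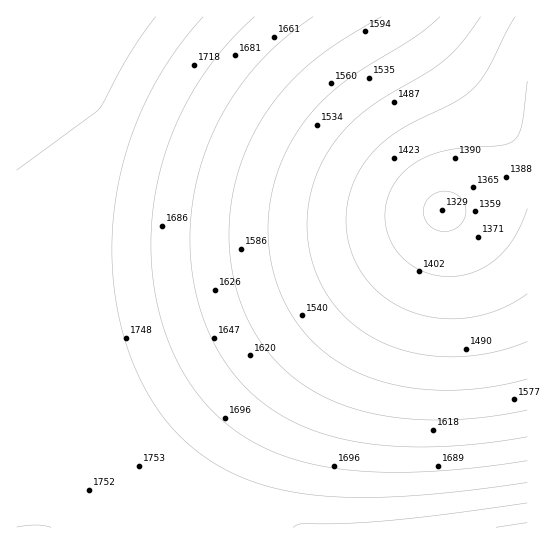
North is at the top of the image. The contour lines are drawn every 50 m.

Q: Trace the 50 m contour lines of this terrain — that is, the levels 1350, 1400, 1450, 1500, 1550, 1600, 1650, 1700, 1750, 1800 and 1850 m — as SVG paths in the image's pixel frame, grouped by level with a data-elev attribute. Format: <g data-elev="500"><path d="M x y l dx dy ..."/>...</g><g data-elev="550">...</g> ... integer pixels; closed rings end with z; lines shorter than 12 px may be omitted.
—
<g data-elev="1350"><path d="M442 231l-8-2-7-6-3-6 0-8 3-8 6-6 8-3 8-1 7 3 6 5 3 7 1 8-3 8-6 5-7 4z"/></g><g data-elev="1400"><path d="M527 209l-11 26-17 21-9 8-11 6-12 4-12 2-13 0-12-2-12-5-11-7-8-8-7-11-5-10-2-12 1-18 6-16 10-13 14-12 14-7 15-4 18-3 39-3 8-2 5-4 4-6 3-9 5-43"/></g><g data-elev="1450"><path d="M527 294l-28 15-29 8-31 1-29-7-13-6-12-8-11-9-9-11-7-11-6-13-4-14-2-14 1-19 4-17 8-18 10-14 13-14 16-12 56-28 19-14 14-19 28-53"/></g><g data-elev="1500"><path d="M527 341l-36 12-37 4-37-4-34-10-14-8-14-9-12-11-10-12-16-28-5-16-4-16-1-26 5-27 9-25 14-24 16-18 19-16 59-35 17-13 16-17 19-25"/></g><g data-elev="1550"><path d="M527 379l-44 9-44 2-41-4-19-5-18-7-31-18-13-11-13-12-10-14-9-16-7-17-5-17-5-36 3-36 10-35 17-32 19-23 22-21 23-17 52-31 26-21"/></g><g data-elev="1600"><path d="M527 410l-50 8-50 2-45-5-39-10-34-16-15-11-13-12-12-13-11-15-17-33-6-20-4-20-2-22 0-21 3-21 4-22 7-21 8-20 22-35 28-31 32-26 48-29"/></g><g data-elev="1650"><path d="M527 437l-57 8-53 2-48-3-42-9-36-14-31-20-13-12-13-15-20-31-9-20-7-20-5-22-2-23-1-23 1-24 4-24 6-22 8-23 10-21 11-20 13-19 16-19 16-17 38-29"/></g><g data-elev="1700"><path d="M527 461l-65 8-60 3-51-2-44-7-38-13-33-19-27-24-23-30-11-20-9-22-7-22-5-24-2-24-1-26 1-25 4-25 6-24 7-24 10-23 12-23 13-21 15-21 17-19 19-17"/></g><g data-elev="1750"><path d="M17 527l20-2 14 2"/><path d="M527 482l-76 10-64 5-53 0-45-6-40-11-35-17-16-11-15-13-24-28-13-20-11-22-9-24-7-26-4-26-3-27 0-27 2-28 4-26 6-27 9-25 10-26 12-24 15-24 16-22 17-20"/></g><g data-elev="1800"><path d="M527 503l-121 16-55 4-49 1-9 3"/><path d="M17 170l82-61 31-55 26-37"/></g><g data-elev="1850"><path d="M527 523l-31 4"/></g>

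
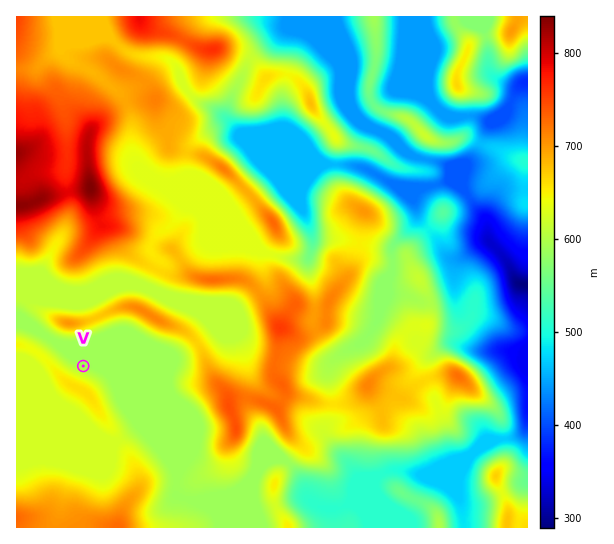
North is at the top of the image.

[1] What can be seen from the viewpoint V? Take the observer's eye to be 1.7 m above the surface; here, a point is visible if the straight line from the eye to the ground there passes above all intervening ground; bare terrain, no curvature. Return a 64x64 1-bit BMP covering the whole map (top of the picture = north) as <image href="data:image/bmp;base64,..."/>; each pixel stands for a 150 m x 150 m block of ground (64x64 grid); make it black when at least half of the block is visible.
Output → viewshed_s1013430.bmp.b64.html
<image width="64" height="64" href="data:image/bmp;base64,Qk0+AgAAAAAAAD4AAAAoAAAAQAAAAEAAAAABAAEAAAAAAAACAAATCwAAEwsAAAIAAAAAAAAA////AAAAAAAAAAAAAAAAAAAAAAAAAAAAAAAAAAAAAAAAAAAAAAAAAAAAAAAAAAAAAAAAAAAAAAAAAAAAAAAAAAAAAAAAAAAAAAAAAAAAAAAAAABAAAAAAAAAAOAAAAAAAAAA4AAAAAAAAADgAAAAAAAAAeAAAAAAAAAH4AAAAAAAAB/AAAAAAAAAf8AAAAAAAAH/wAAAAAABx/+AAAAAAAPf/wAAAAAAB///AAAAAAAP//8AAAAAAB///gAAAAAAD//8AIAAAAAf//gBgAAAAGf/4AGAAAAAwB+AAAAAAACABgAAAAAAAAAAAAAAAAAAAAAAAAAAAAAAAAAAAAAAAAAAAAAAAAAAAAAAAAAAAAAAAAAAAAAAAAAAAAAAAAAAAAAAAAAAAAAAAAAAAAAAAAAAAAAAAAAAAAAAAAAAAAAAAAAAAAAAAAAAAAAAAAAAAAAAAAAAAAAAAAAAAAAAAAAAAAAAAAAAAAAAAAAAAAAAAAAAAAAAAAAAAAAAAAAAAAAAAAAAAAAAAAAAAAAAAAAAAAAAAAAAAAAAAAAAAAAAAAAAAAAAAAAAAAAAAAAAAAAAAAAAAAAAAAAAAAAAAAAAAAAAAAAAAAAAAAAAAAAAAAAAAAAAAAAAAAAAAAAAAAAAAAAAAAAAAAAAAAAAAAAAAAAAAAAAAAAAAAAAAAAAAAAAAAAAAA=="/>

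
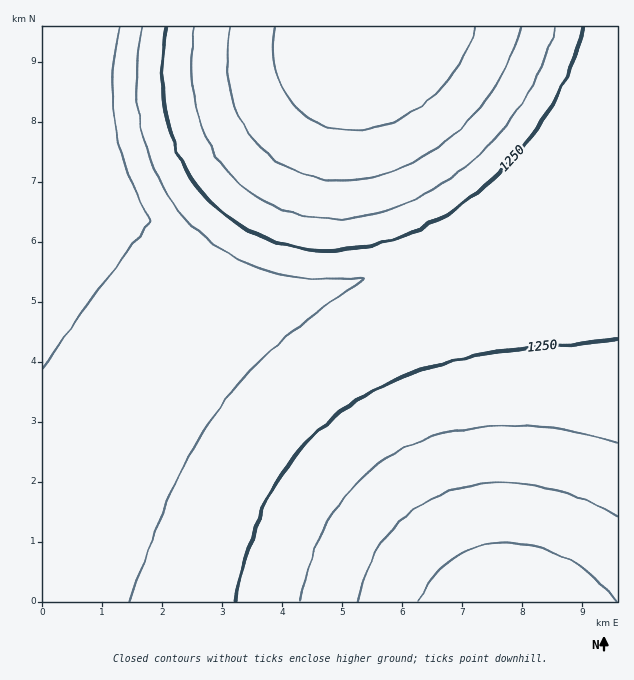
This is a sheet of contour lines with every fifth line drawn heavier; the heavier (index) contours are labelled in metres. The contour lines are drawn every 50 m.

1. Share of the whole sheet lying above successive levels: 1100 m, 93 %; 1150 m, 82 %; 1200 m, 70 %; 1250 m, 54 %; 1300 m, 26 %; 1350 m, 7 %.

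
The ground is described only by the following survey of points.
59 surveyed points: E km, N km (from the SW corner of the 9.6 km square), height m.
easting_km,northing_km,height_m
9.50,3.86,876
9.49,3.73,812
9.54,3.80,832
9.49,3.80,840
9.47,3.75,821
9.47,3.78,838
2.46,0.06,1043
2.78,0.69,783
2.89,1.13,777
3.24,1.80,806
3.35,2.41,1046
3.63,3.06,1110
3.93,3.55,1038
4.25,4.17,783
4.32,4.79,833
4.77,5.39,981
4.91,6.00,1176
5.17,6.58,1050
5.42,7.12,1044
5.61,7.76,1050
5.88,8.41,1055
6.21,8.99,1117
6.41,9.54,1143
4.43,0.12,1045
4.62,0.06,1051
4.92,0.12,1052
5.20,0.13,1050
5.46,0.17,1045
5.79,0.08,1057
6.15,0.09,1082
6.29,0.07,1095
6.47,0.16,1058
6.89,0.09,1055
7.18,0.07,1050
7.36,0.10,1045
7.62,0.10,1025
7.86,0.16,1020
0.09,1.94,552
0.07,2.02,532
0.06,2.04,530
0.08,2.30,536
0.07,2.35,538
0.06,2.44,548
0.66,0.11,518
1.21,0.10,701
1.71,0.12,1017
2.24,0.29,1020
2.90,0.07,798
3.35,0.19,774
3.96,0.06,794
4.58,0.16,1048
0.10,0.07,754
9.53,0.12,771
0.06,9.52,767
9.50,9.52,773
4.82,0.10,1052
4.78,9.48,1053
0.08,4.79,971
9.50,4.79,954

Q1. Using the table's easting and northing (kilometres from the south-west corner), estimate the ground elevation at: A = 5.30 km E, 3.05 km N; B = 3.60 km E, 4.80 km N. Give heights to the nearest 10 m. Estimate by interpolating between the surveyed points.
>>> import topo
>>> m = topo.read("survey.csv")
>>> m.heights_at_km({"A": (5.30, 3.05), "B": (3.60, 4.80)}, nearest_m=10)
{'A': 790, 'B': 880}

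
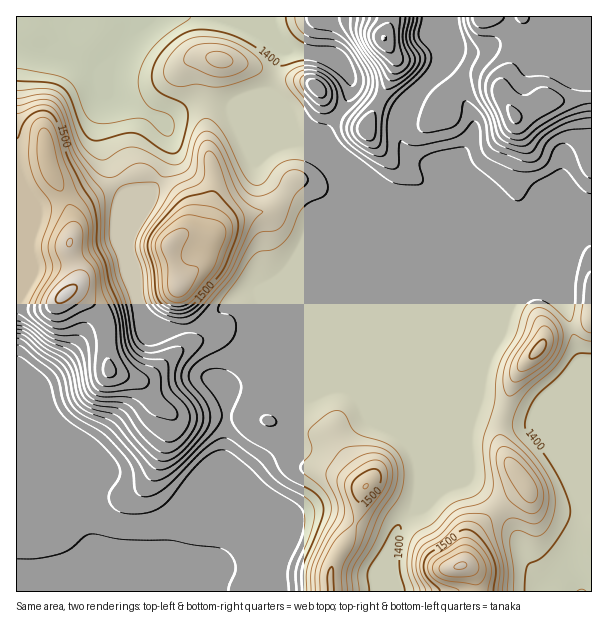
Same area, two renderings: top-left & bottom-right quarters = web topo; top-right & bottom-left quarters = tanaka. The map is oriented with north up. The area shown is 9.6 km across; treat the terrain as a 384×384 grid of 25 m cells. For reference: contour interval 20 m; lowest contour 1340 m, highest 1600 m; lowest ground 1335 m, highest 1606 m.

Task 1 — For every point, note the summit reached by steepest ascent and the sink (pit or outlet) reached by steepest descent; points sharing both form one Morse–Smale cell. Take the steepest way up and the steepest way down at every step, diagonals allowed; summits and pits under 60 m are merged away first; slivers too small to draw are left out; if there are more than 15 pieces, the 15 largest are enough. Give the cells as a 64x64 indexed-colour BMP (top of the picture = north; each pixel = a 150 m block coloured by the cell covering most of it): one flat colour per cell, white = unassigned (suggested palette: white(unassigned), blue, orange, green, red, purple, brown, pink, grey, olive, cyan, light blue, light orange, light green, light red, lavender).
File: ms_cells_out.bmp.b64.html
<image width="64" height="64" href="data:image/bmp;base64,Qk12CAAAAAAAAHYAAAAoAAAAQAAAAEAAAAABAAQAAAAAAAAIAAATCwAAEwsAABAAAAAAAAAA////ALR3HwAOf/8ALKAsACgn1gC9Z5QAS1aMAMJ34wB/f38AIr28AM++FwDox64AeLv/AIrfmACWmP8A1bDFABEREREREREREREREREURERERERERFVVVVVVVVVVVVVaERERERERERERERERERREREREREREVVVVVVVVVVVVVVoRERERERERERERERERFERERERERERVVVVVVVVVVVVVqhEREREREREREREREREURERERERERFVVVVVVVVVVVVWqERERERERERERERERERFEREREREREVVVVVVVVVVVVVaoREREREREREREREREREURERERERERVVVVVVVVVVVVVWhERERERERERERERERERFERERERERFVVVVVVVVVVVVVaEREREREREREREREREREURERERERERVVVVVVVVVVVVVoREREREREREREREREREUREREREREREVVVVVVVVVVVVWhEREREREREREREREREURERERERERERFVVVVVVVVVVVVEREREREREREREREREURERERERERERENVVVVVVVVVVVUREREREREREREREREUREREREREREREQ3VVVVVVVVVVdRERERERERERERERRERERERERERERERDNVVVVVVVVVV1EREREREREREREREUREREREREREREREM3VVVVVVVVV3URERERERERERERERREREREREREREREQzdVVVVVVVV3dRERERERERERERERFEREREREREREREQzM3VVVVVVVXd1EREREREREREREREURERERERERERERDMzdVVVVVVXd3URERERERERERERERRERERERERERERCMzM3VVVVVXd3dRERERERERERERERFEREREREREREQiIzMzdVVVVVd3d1EREREREREREREREUREREREREREQiIjMzN1VVd3d3d3URERERERERERERERREREREREREQiIiMzMzd3d3d3d3dREREREREREREREREUREREREREQiIiIzMzN3d3d3d3d1ERERERERERERERERRERERCIkQiIiIjMzMzd3d3d3d3UREREREREREREREREUREIiIiIiIiIiMzMzN3d3d3d3dRERERERERERERERERESIiIiIiIiIiIzMzMzd3d3d3d1ERERERERERERERERERIiIiIiIiIiIjMzMzN3d3d3d3UREREREREREREREREREiIiIiIiIiIiMzMzM3d3d3d3VRERERERERERERERERESIiIiIiIiIikzMzMzN3d3d3dVEREREREREREREREREREiIiIiIiIiKTMzMzM3d3d3d1URERERERERESIiERERESIiIiIiIiIpMzMzMzN3d3d3VRERERERERESIiIiERERIiIiIiIiIpkzMzMzM3d3d3VVERERERERESIiIiIhERIiIiIiIiIimTMzMzMzN3d3dVURERERERERIiIiIiIREiIiIiIiIimZMzMzMzM3d3d1VRERERERERIiIiIiIiIiIiIiIiIiKZkzMzMzMzN3d1VVEREREREREiIiIiIiIiIiIiIiIiKZmWMzMzMzMzNVVVURERERERESIiIiIiIiIiIiIiIiIpmZYzMzMzMzMzVVVRERERERERIiIiIiIiIiIiIiIiIimZlmMzMzMzMzM1VVEREREREREiIiIiIiIiIiIiIiIiKZmWYzMzMzMzMzNVURERERERESIiIiIiIiIiIiIiIiIpmZZjMzMzMzMzM1VRERERERERIiIiIiIiIiIiIiIiIimZlmYzMzMzMzMzNVEREREREREiIiIiIiIiIiIiIiIimZmWZjMzMzMzMzM1URERERERERIiIiIiIiIiIiIiIiJpmZZmYzMzMzMzMzMxEREREREREiIiIiIiIiIiIiIiJmmZZmZjMzMzMzMzMzERERERERERIiIiIiIiIiIiIiImaWZmZmMzMzMzMzMzMREREREREREiIiIiIiIiIiIiIiZmZmZmYzMzMzMzMzMxERERERERERIiIiIiIiIiIiIiZmZmZmZjMzMzMzMzMzEREREREREREiIiIiIiIiIiIiJmZmZmZmMzMzMzMzMzMRERERERERERIiIiIiIiIiIiJmZmZmZjMzMzMzMzMzMxEREREREREREiIiIiIiIiIiJmZmZmYzMzMzMzMzMzMzERERERERERESIiIiIiIiIihmZmZmYzMzMzMzMzMzMzMRERERERERERIiIiIiIiIoiGZmZmZjMzMzMzMzMzMzMxEREREREREREiIiIiIiIhiIhmZmZmMzMzMzMzMzMzMzERERERERERESIiIiIiERiIiGZmZmYzMzMzMzMzMzMzMREREREREREREiIiIhERiIiIhmZmZjMzMzMzMzMzMzMxERERERERERERERERERGIiIiIZmZmYzMzMzMzMzMzMzERERERERERERERERERGIiIiIhmZmZmMzMzMzMzMzMzMREREREREREREREREREYiIiIiGZmZmYzMzMzMzMzMzMxERERERERERERERERERGIiIiIZmZmZmMzMzMzMzMzMzEREREREREREREREREREYiIiIZmZmZmZjMzMzMzMzMzMRERERERERERERERERERiIiIZmZmZmZmMzMzMzMzMzMxERERERERERERERERERFmZmZmZmZmZmYzMzMzMzMzMzERERERERERERERERERFmZmZmZmZmZmZjMzMzMzMzMzMRERERERERERERERERZmZmZmZmZmZmZmMzMzMzMzMzMxEREREREREREREREWZmZmZmZmZmZmZmYzMzMzMzMzMz"/>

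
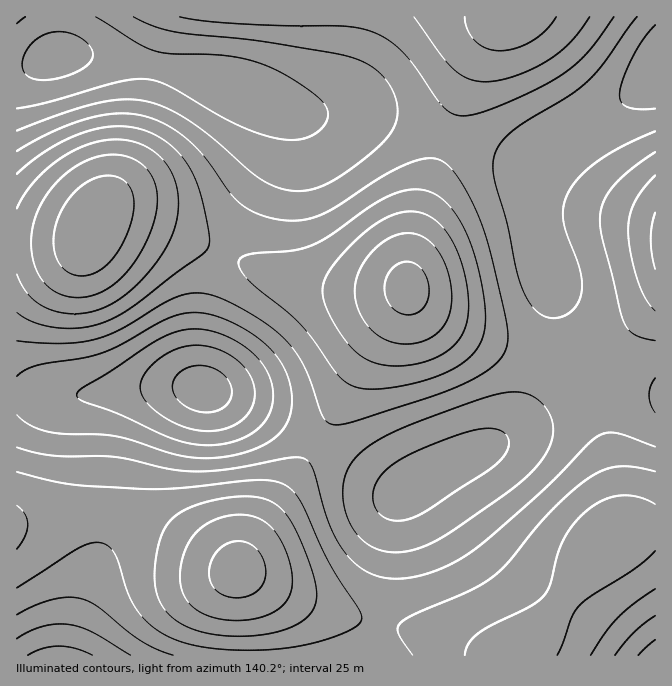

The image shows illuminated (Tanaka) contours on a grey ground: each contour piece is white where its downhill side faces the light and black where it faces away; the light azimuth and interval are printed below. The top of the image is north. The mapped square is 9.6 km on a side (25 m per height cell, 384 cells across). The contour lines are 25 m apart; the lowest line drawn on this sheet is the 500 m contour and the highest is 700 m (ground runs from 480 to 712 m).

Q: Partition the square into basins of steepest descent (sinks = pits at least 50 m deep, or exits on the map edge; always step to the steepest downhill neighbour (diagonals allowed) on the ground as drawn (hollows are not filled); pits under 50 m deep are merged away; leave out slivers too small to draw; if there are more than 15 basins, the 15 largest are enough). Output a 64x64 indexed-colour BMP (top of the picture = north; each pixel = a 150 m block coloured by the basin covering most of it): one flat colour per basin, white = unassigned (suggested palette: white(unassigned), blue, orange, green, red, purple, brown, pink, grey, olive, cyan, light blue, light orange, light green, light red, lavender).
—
<image width="64" height="64" href="data:image/bmp;base64,Qk12CAAAAAAAAHYAAAAoAAAAQAAAAEAAAAABAAQAAAAAAAAIAAATCwAAEwsAABAAAAAAAAAA////ALR3HwAOf/8ALKAsACgn1gC9Z5QAS1aMAMJ34wB/f38AIr28AM++FwDox64AeLv/AIrfmACWmP8A1bDFABEREREREREREREREREREREREREREREREREREREREREREREREREREREREREREREREREREREREREREREREREREREREREREREREREREREREREREREREREREREREREREREREREREREREREREREREREREREREREREREREREREREREREREREREREREREREREREREREREREREREREREREREREREREREREREREREREREREREREREREREREREREREREREREREREREREREREREREREREREREREREREREREREREREREREREREREREREREREREREREREREREREREREREREREREREREREREREREREREREREREREREREREREREREREREREREREREREREREREREREREREREREREREREREREREREREREREREREREREREREREREREREREREREREREREREREREREREREREREREREREREREREREREREREREREREREREREREREREREREREREREREREREREREREREREREREREREREREREREREREREREREREREREREREREREREREREREREREREREREREREREREREREREREREREREREREREREREREREREREREREREREREREREREREREREREREREREREREREREREREREREREREREREREREREREREREREREREREREREREREREREREREREREREREREREREREREREREREiIhEREREREREREREREREREREREREREREREREREREREiIiIhERERERERERERERERERERERERERERERERERERIiIiIiIhERERERERERERERERERERERERERERERERERIiIiIiIiIhERERERERERERERERERERERERERERERESIiIiIiIiIiIhEREREREREREREREREREREREREREREiIiIiIiIiIiIiJRERERERERERERERERERERERERERIiIiIiIiIiIiIiIiVRERERERERERERERERERERERERIiIiIiIiIiIiIiIiIlVVEREREREREREREREREREREiIiIiIiIiIiIiIiIiIiVVVVUREREzMzMzMxERERESIiIiIiIiIiIiIiIiIiIiIlVVVVVVVTMzMzMzMzMzMyIiIiIiIiIiIiIiIiIiIiIiVVVVVVVVMzMzMzMzMzMzIiIiIiIiIiIiIiIiIiIiIiJVVVVVVVUzMzMzMzMzMzMiIiIiIiIiIiIiIiIiIiIiIiVVVVVVVTMzMzMzMzMzMyIiIiIiIiIiIiIiIiIiIiIiJVVVVVVVMzMzMzMzMzMzMiIiIiIiIiIiIiIiIiIiIiIlVVVVVVUzMzMzMzMzMzMyIiIiIiIiIiIiIiIiIiIiIiVVVVVVVTMzMzMzMzMzMzIiIiIiIiIiIiIiIiIiIiIiJVVVVVVVMzMzMzMzMzMzMiIiIiIiIiIiIiIiIiIiIiIiVVVVVVUzMzMzMzMzMzMyIiIiIiIiIiIiIiIiIiIiIiJVVVVVVTMzMzMzMzMzMzIiIiIiIiIiIiIiIiIiIiIiIlVVVVVVMzMzMzMzMzMzMyIiIiIiIiIiIiIiIiIiIiIlVVVVVVUzMzMzMzMzMzMzIiIiIiIiIiIiIiIiIiIiIiVVVVVVVTMzMzMzMzMzMzMiIiIiIiIiIiIiIiIiIiIiJVVVVVVVMzMzMzMzMzMzMzIiIiIiIiIiIiIiIiIiIiJVVVVVVVUzMzMzMzMzMzMzMiIiIiIiIiIiIiIiIiIiIlVVVVVVVTMzMzMzMzMzMzMzIiIiIiIiIiIiIiIiIiIiVVVVVVVVMzMzMzMzMzMzMzMiIiIiIiIiIiIiIiIiIiJVVVVVVVUzMzMzMzMzMzMzMzIiIiIiIiIiIiIiIiIiIlVVVVVVVTMzMzMzMzMzMzMzMyIiIiIiIiIiIiIiIiIiVVVVVVVVMzMzMzMzMzMzMzMzIiIiIiIiIiIiIiIiIiJVVVVVVVUzMzMzMzMzMzMzMzMyIiIiIiIiIiIiIiIiIlVVVVVVVTMzMzMzMzMzMzMzMzIiIiIiIiIiIiIiIiIiVVVVVVVVMzMzMzMzMzMzMzMzMyIiIiIiIiIiIiIiIiRVVVVVVVUzMzMzMzMzMzMzMzMzIiIiIiIiIiIiIiREREVVVVVVVTMzMzMzMzMzMzMzMzMiIiIiIiIiIiJERERERFVVVVVVMzMzMzMzMzMzMzMzMyIiIiIiIiIkRERERERERFVVVVUzMzMzMzMzMzMzMzMzIiIiIiIiRERERERERERERFVVVTMzMzMzMzMzMzMzMzMiRERERERERERERERERERERVVVMzMzMzMzMzMzMzMzNERERERERERERERERERERERERVUzMzMzMzMzMzMzMzREREREREREREREREREREREREREVTMzMzMzMzMzMzNEREREREREREREREREREREREREREREMzMzMzMzMzNEREREREREREREREREREREREREREREREQzMzMzMzRERERERERERERERERERERERERERERERERERDMzREREREREREREREREREREREREREREREREREREREREMzNEREREREREREREREREREREREREREREREREREREREQzM0RERERERERERERERERERERERERERERERERERERERDMzRERERERERERERERERERERERERERERERERERERERE"/>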